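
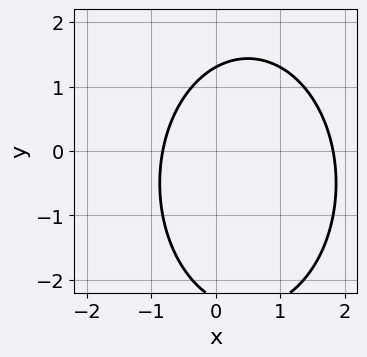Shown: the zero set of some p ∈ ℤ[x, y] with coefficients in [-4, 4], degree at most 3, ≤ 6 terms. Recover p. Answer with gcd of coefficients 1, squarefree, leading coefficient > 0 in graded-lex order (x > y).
2*x^2 + y^2 - 2*x + y - 3

deg p = 2.
Matching integer coefficients to the picture gives p.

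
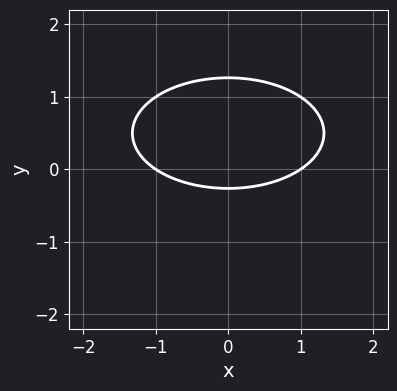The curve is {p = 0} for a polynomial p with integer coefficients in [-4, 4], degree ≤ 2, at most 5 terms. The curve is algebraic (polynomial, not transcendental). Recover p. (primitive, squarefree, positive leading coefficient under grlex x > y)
deg p = 2.
Symmetries: it's symmetric under x → −x, forcing even powers of x.
Reading off the gridlines: among the integer gridlines, it crosses the x-axis at x ∈ {-1, 1}.
Matching integer coefficients to the picture gives p.

x^2 + 3*y^2 - 3*y - 1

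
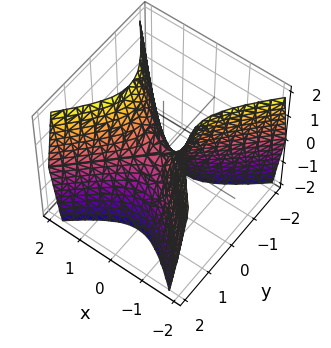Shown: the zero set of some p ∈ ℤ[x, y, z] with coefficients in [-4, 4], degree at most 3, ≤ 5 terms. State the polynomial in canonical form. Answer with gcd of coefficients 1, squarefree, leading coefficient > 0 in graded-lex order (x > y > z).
2*x^2 - 2*y^2 - z

deg p = 2. A saddle surface; a quadric.
Symmetries: the x ↦ −x reflection is a symmetry, so x appears only in even powers; it's symmetric under y → −y, forcing even powers of y.
Reading off the gridlines: it crosses the y-axis at the gridline y = 0; one x-axis crossing is at x = 0; it meets the z-axis at z = 0 (among the integer gridlines).
Together with the visible shape, these determine p as stated.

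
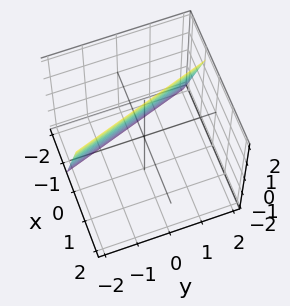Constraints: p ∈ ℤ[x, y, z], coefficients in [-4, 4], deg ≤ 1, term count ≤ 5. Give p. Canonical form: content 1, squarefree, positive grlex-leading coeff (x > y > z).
3*x + y - z + 2

Degree: the surface is flat (a plane), so deg p = 1.
Against the integer gridlines: it meets the z-axis at z = 2 (among the integer gridlines); it meets the y-axis at y = -2 (among the integer gridlines).
Solving for integer coefficients yields p as stated.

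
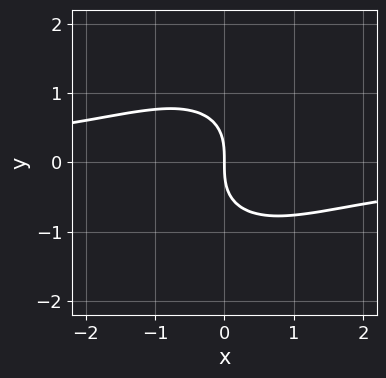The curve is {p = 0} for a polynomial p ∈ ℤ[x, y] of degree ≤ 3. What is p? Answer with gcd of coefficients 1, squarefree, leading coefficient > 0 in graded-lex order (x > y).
2*x^2*y - x*y^2 + 2*y^3 + 3*x

1. Degree: a generic line meets the curve in up to 3 points, so deg p = 3.
2. From the visible intercepts: it crosses the x-axis at the gridline x = 0; it meets the y-axis at y = 0 (among the integer gridlines).
3. Fitting integer coefficients to these (and the overall shape) gives p.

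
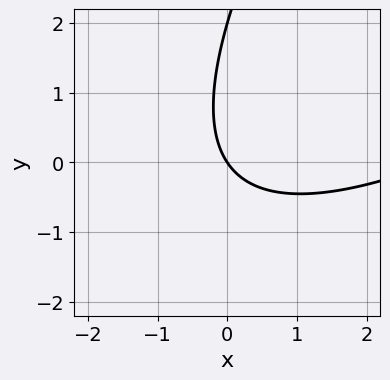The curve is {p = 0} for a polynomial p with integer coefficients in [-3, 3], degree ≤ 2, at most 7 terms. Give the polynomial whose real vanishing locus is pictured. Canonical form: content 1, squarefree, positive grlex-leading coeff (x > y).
First, degree: the shape is more complex than any degree-1 curve, so deg p = 2.
Then, checking where it meets the axes: it meets the x-axis at x = 0 (among the integer gridlines); among the integer gridlines, it crosses the y-axis at y ∈ {0, 2}.
Finally, together with the visible shape, these determine p as stated.

x^2 - 2*x*y + y^2 - 3*x - 2*y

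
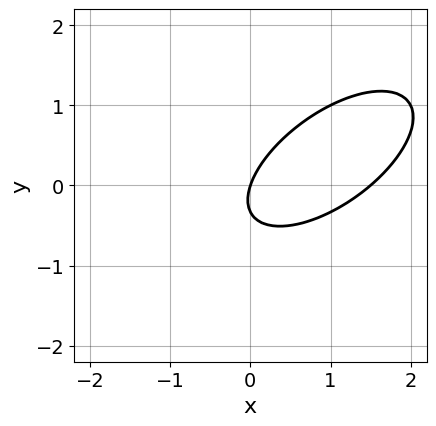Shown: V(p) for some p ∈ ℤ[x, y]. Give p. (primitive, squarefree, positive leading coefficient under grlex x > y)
(a) deg p = 2.
(b) Checking where it meets the axes: one x-axis crossing is at x = 0; it crosses the y-axis at the gridline y = 0.
(c) Solving for integer coefficients yields p as stated.

2*x^2 - 3*x*y + 3*y^2 - 3*x + y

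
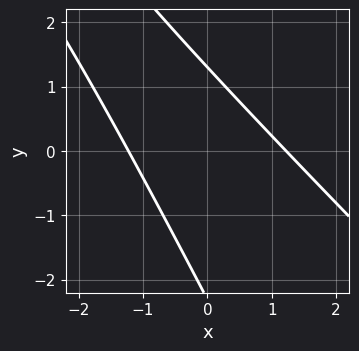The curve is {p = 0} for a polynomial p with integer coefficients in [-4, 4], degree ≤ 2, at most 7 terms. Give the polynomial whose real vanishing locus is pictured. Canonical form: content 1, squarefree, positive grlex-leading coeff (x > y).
2*x^2 + 3*x*y + y^2 + y - 3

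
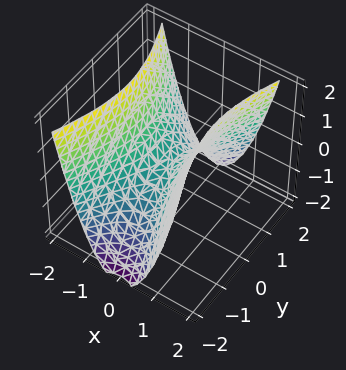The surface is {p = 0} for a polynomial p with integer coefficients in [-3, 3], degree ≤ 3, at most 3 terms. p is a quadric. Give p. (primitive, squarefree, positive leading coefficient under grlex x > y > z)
The degree is 2 — a saddle surface; a quadric.
Symmetries: it's symmetric under x → −x, forcing even powers of x; it's symmetric under y → −y, forcing even powers of y.
From the visible intercepts: it crosses the y-axis at the gridline y = 0; it meets the z-axis at z = 0 (among the integer gridlines); it crosses the x-axis at the gridline x = 0.
Matching integer coefficients to the picture gives p.

3*x^2 - y^2 - 2*z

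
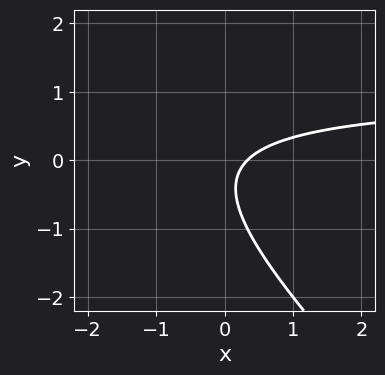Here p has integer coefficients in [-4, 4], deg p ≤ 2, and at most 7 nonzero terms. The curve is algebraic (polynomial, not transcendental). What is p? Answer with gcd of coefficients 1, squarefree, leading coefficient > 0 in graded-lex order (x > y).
3*x*y + 3*y^2 - 3*x + 2*y + 1

First, the degree is 2 — no degree-1 curve has this shape.
Then, from the visible intercepts: it misses every integer gridline on the y-axis.
Finally, these observations pin down the coefficients.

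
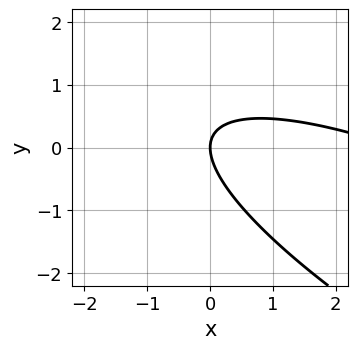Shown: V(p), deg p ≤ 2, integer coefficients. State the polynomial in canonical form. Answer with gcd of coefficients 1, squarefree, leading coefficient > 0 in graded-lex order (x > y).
(a) The degree is 2 — no degree-1 curve has this shape.
(b) Against the integer gridlines: one x-axis crossing is at x = 0; one y-axis crossing is at y = 0.
(c) Putting this together gives p.

x^2 + 3*x*y + 3*y^2 - 3*x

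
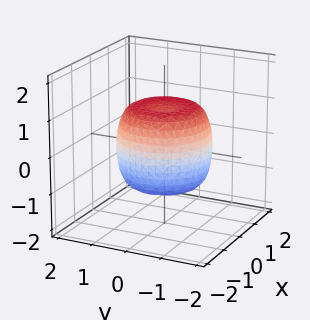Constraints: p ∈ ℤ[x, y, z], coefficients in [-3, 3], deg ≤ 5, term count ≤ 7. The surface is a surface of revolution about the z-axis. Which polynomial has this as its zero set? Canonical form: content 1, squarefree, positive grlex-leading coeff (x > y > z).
x^4 + 2*x^2*y^2 + y^4 - x^2 - y^2 + z^2 - 1

deg p = 4.
Symmetries: rotational symmetry about the z-axis ⇒ p depends on x, y only through x² + y².
Checking where it meets the axes: a circular section at z = -1 has radius exactly 1; the z-axis gridline crossings are at z ∈ {-1, 1}.
Solving for integer coefficients yields p as stated.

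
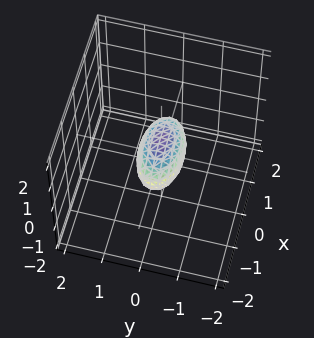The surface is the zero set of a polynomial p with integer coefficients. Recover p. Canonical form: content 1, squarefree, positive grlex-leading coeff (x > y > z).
x^2 + 3*y^2 + 2*z^2 - 1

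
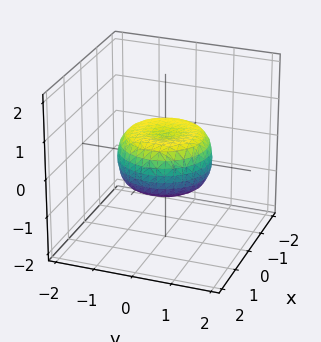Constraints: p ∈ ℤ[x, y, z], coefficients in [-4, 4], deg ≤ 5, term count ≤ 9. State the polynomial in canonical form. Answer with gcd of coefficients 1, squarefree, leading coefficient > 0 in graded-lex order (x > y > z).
First, deg p = 4. No degree-3 surface has this shape.
Next, symmetries: rotational symmetry about the z-axis ⇒ p depends on x, y only through x² + y².
Then, observable constraints: a circular section at z = 0 has radius between 1 and 2.
Finally, the integer polynomial consistent with all of this is the stated p.

2*x^4 + 4*x^2*y^2 + 2*y^4 - 2*x^2 - 2*y^2 + 3*z^2 - 1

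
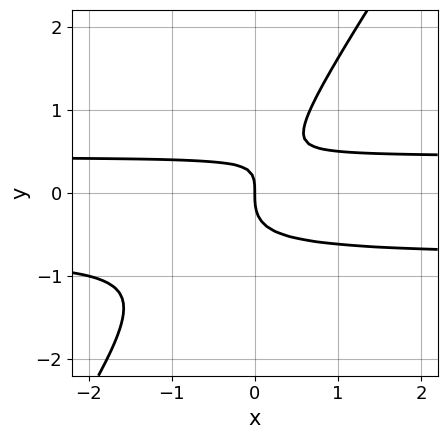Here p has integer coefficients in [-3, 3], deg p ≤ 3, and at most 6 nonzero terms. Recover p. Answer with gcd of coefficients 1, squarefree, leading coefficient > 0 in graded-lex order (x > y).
1. Degree: the shape is more complex than any degree-2 curve, so deg p = 3.
2. From the visible intercepts: it meets the y-axis at y = 0 (among the integer gridlines); one x-axis crossing is at x = 0.
3. These observations pin down the coefficients.

3*x*y^2 - 2*y^3 + x*y - x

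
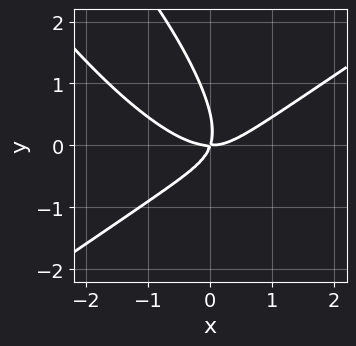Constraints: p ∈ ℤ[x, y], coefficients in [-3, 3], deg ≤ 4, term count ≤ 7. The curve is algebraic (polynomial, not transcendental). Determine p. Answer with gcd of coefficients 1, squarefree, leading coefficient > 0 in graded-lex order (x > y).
First, the degree is 3 — a generic line meets the curve in up to 3 points.
Next, against the integer gridlines: it meets the x-axis at x = 0 (among the integer gridlines); one y-axis crossing is at y = 0.
Finally, the integer polynomial consistent with all of this is the stated p.

2*x^3 - 3*x*y^2 - 2*y^3 - 3*x*y + y^2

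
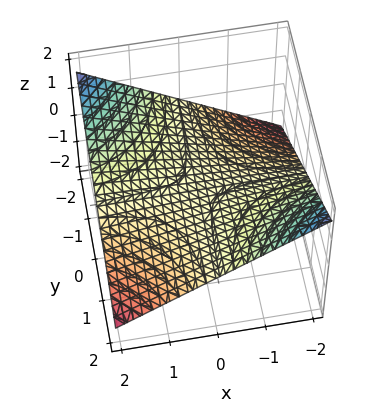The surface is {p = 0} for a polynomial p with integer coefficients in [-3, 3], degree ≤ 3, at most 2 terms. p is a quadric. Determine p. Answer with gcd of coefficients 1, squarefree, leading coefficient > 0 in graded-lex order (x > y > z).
x*y + 3*z

First, degree: a hyperbolic paraboloid; a quadric, so deg p = 2.
Next, checking where it meets the axes: the visible x-axis segment lies entirely on the surface; the visible y-axis segment lies entirely on the surface; one z-axis crossing is at z = 0.
Finally, assembling these constraints gives the stated polynomial.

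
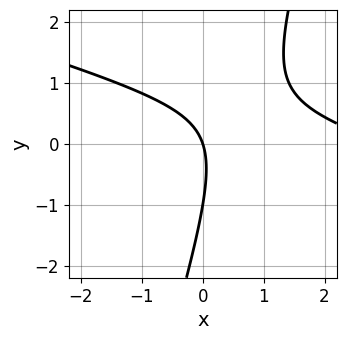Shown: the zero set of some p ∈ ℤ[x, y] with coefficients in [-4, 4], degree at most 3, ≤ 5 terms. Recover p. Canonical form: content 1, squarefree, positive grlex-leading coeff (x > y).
deg p = 2. No degree-1 curve has this shape.
Checking where it meets the axes: the y-axis gridline crossings are at y ∈ {-1, 0}; it meets the x-axis at x = 0 (among the integer gridlines).
Fitting integer coefficients to these (and the overall shape) gives p.

x^2 + 3*x*y - y^2 - 3*x - y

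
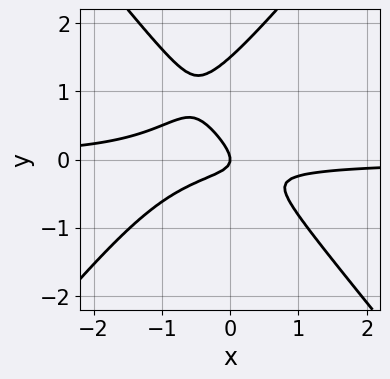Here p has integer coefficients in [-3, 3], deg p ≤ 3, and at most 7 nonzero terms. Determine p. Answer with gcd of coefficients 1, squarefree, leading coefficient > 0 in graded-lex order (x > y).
3*x^2*y - 2*y^3 + 2*x*y + 3*y^2 + x

deg p = 3. The shape is more complex than any degree-2 curve.
Against the integer gridlines: it crosses the x-axis at the gridline x = 0; it meets the y-axis at y = 0 (among the integer gridlines).
The integer polynomial consistent with all of this is the stated p.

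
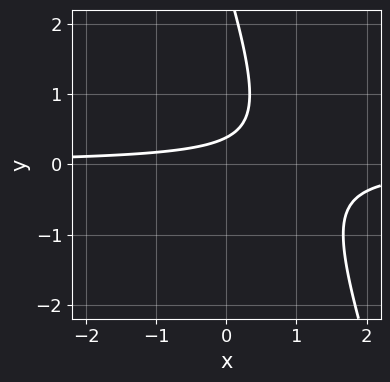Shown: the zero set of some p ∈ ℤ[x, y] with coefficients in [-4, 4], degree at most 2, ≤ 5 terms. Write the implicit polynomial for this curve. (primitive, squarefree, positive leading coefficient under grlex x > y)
3*x*y + y^2 - 3*y + 1

1. Degree: the shape is more complex than any degree-1 curve, so deg p = 2.
2. Checking where it meets the axes: it misses every integer gridline on the x-axis.
3. The integer polynomial consistent with all of this is the stated p.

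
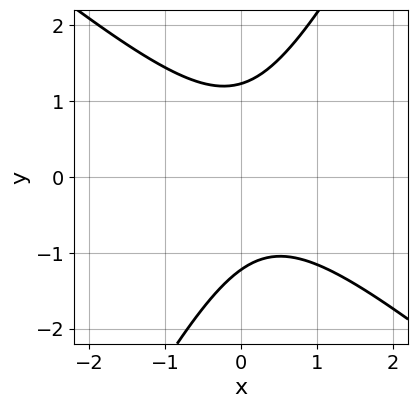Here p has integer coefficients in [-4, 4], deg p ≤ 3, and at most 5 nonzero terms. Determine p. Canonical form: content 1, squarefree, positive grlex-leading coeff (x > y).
3*x^2 + 2*x*y - 2*y^2 - x + 3

1. deg p = 2.
2. From the axis intercepts and sections: no x-intercept at any integer in the box.
3. Together with the visible shape, these determine p as stated.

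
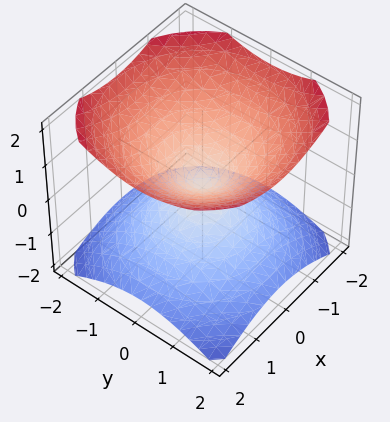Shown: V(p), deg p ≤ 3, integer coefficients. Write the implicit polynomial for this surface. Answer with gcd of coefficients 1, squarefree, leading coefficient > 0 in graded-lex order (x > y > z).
2*x^2 + 2*y^2 - 3*z^2

First, I count 2 distinct pieces. Treating them together as one polynomial.
Then, deg p = 2. A double cone through the origin; a quadric.
Next, symmetries: mirror symmetry z ↦ −z ⇒ only even powers of z; the surface is invariant under rotation about z: p = q(x² + y², z).
Next, checking where it meets the axes: it crosses the z-axis at the gridline z = 0; it meets the y-axis at y = 0 (among the integer gridlines).
Finally, putting this together gives p.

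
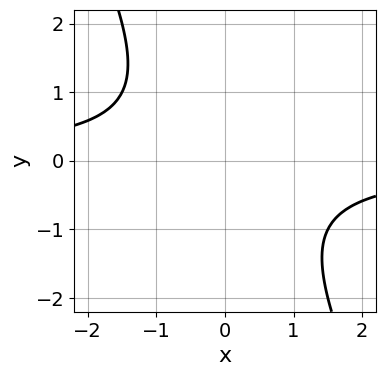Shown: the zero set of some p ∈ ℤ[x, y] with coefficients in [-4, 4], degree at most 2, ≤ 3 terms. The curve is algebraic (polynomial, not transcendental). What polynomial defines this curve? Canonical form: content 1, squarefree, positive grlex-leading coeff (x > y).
2*x*y + y^2 + 2

1. The degree is 2 — the shape is more complex than any degree-1 curve.
2. Observable constraints: it misses every integer gridline on the y-axis; the curve avoids every integer x-axis point in the box.
3. Together with the visible shape, these determine p as stated.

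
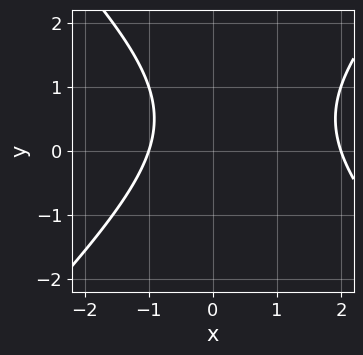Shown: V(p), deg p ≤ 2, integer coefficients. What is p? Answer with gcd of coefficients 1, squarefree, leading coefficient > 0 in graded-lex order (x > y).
x^2 - y^2 - x + y - 2

The degree is 2 — a generic line meets the curve in up to 2 points.
Observable constraints: the x-axis gridline crossings are at x ∈ {-1, 2}; it misses every integer gridline on the y-axis.
Solving for integer coefficients yields p as stated.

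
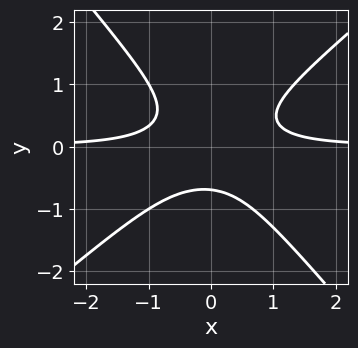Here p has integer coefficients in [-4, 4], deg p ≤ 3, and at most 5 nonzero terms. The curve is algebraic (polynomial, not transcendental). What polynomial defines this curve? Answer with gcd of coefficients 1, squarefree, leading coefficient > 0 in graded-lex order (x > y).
3*x^2*y - x*y^2 - 3*y^3 - 1

1. Degree: the shape is more complex than any degree-2 curve, so deg p = 3.
2. Checking where it meets the axes: it misses every integer gridline on the x-axis.
3. Assembling these constraints gives the stated polynomial.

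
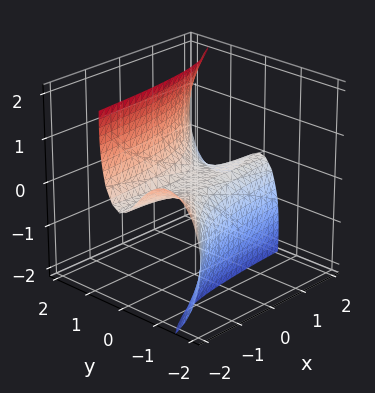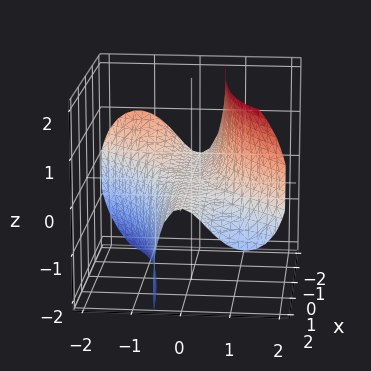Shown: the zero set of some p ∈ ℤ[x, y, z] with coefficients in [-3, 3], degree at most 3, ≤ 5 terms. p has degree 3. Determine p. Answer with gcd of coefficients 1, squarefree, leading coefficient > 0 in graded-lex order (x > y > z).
Degree: a generic line meets the surface in up to 3 points, so deg p = 3.
Reading off the gridlines: it meets the z-axis at z = 0 (among the integer gridlines); it crosses the y-axis at the gridline y = 0; the visible x-axis segment lies entirely on the surface.
Fitting integer coefficients to these (and the overall shape) gives p.

2*x*y^2 - 2*y^3 - y*z^2 + 2*z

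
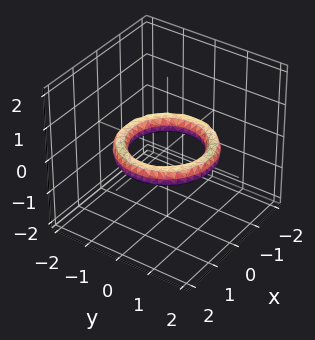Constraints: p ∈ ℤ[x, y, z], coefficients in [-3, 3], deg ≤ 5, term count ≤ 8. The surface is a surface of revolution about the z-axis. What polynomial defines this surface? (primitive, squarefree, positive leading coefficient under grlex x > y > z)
(a) Degree: no degree-3 surface has this shape, so deg p = 4.
(b) By symmetry, the z-axis is an axis of rotation, so x and y enter only as x² + y².
(c) Against the integer gridlines: the x-axis gridline crossings are at x ∈ {-1, 1}; no z-intercept at any integer in the box; a circular section at z = 0 has radius exactly 1.
(d) Together with the visible shape, these determine p as stated. Check: (0, 1, 0) on the y-axis lies on the surface, and p(0, 1, 0) = 0. ✓

x^4 + 2*x^2*y^2 + y^4 - 3*x^2 - 3*y^2 + 3*z^2 + 2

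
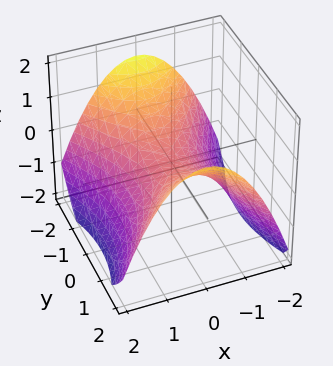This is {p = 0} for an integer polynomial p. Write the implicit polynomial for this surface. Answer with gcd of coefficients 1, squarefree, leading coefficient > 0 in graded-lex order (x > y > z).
2*x^2 - y^2 + 3*z

First, deg p = 2. A hyperbolic paraboloid; a quadric.
Then, symmetries: the x ↦ −x reflection is a symmetry, so x appears only in even powers; mirror symmetry y ↦ −y ⇒ only even powers of y.
Then, checking where it meets the axes: it meets the x-axis at x = 0 (among the integer gridlines); one y-axis crossing is at y = 0.
Finally, matching integer coefficients to the picture gives p.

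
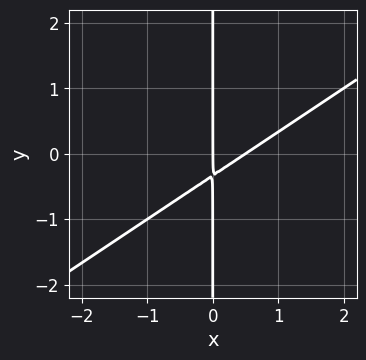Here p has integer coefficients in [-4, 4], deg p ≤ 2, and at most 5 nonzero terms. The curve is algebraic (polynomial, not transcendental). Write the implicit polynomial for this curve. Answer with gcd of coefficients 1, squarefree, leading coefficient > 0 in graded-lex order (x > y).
1. The degree is 2 — no degree-1 curve has this shape.
2. Checking where it meets the axes: it crosses the x-axis at the gridline x = 0; the visible y-axis segment lies entirely on the curve.
3. Fitting integer coefficients to these (and the overall shape) gives p.

2*x^2 - 3*x*y - x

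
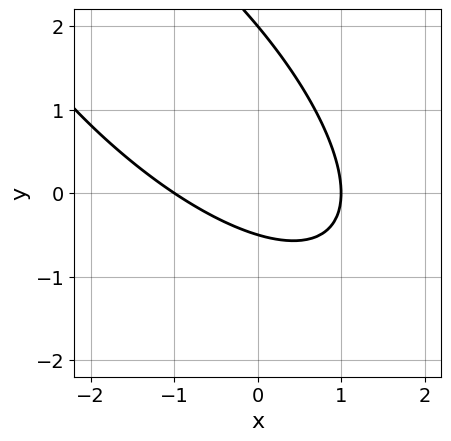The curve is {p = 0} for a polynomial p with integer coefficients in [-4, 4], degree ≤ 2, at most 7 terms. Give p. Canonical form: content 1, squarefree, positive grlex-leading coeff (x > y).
2*x^2 + 3*x*y + 2*y^2 - 3*y - 2

(a) deg p = 2. No degree-1 curve has this shape.
(b) Reading off the gridlines: the x-axis gridline crossings are at x ∈ {-1, 1}; it meets the y-axis at y = 2 (among the integer gridlines).
(c) Assembling these constraints gives the stated polynomial.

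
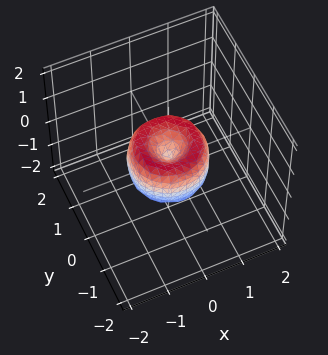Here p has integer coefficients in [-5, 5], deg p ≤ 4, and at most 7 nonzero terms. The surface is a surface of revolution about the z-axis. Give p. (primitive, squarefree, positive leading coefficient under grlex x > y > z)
2*x^4 + 4*x^2*y^2 + 2*y^4 - 2*x^2 - 2*y^2 + z^2

First, deg p = 4. The shape is more complex than any degree-3 surface.
Next, symmetries: every cross-section ⟂ z is a circle, so x, y appear only via x² + y².
Next, against the integer gridlines: among the integer gridlines, it crosses the y-axis at y ∈ {-1, 0, 1}; it meets the z-axis at z = 0 (among the integer gridlines); among the integer gridlines, it crosses the x-axis at x ∈ {-1, 0, 1}.
Finally, assembling these constraints gives the stated polynomial.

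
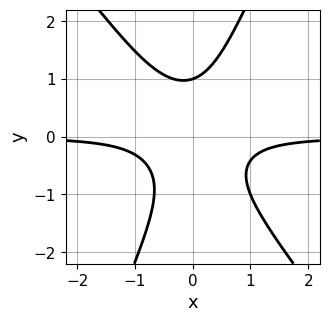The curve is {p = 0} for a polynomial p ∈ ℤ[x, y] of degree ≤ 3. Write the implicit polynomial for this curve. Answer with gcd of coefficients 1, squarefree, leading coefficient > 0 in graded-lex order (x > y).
1. The degree is 3 — a generic line meets the curve in up to 3 points.
2. From the visible intercepts: it misses every integer gridline on the x-axis; one y-axis crossing is at y = 1.
3. Solving for integer coefficients yields p as stated.

3*x^2*y + x*y^2 - y^3 + 1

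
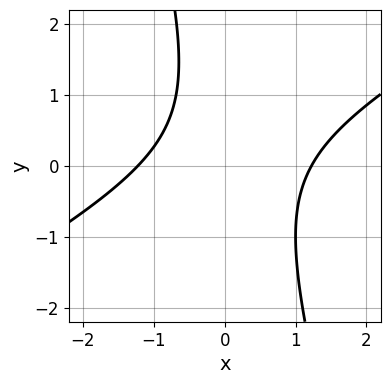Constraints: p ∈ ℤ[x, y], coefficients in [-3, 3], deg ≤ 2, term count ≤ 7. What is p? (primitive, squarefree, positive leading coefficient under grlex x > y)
The degree is 2 — the shape is more complex than any degree-1 curve.
Checking where it meets the axes: no y-intercept at any integer in the box.
The integer polynomial consistent with all of this is the stated p.

2*x^2 - 3*x*y - y^2 + y - 3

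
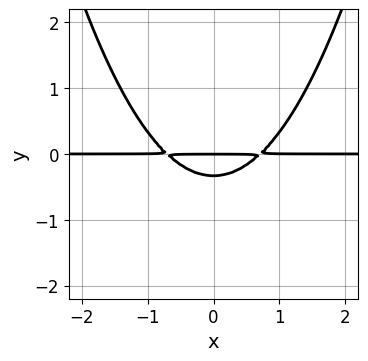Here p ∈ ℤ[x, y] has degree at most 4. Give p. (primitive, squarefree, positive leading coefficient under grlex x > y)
(a) deg p = 3. A generic line meets the curve in up to 3 points.
(b) Symmetries: mirror symmetry x ↦ −x ⇒ only even powers of x.
(c) Against the integer gridlines: it meets the y-axis at y = 0 (among the integer gridlines); the visible x-axis segment lies entirely on the curve.
(d) The integer polynomial consistent with all of this is the stated p.

2*x^2*y - 3*y^2 - y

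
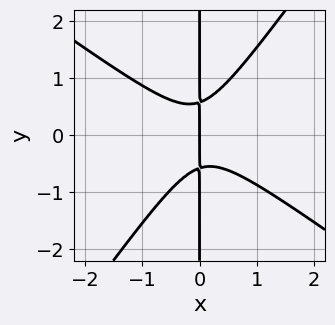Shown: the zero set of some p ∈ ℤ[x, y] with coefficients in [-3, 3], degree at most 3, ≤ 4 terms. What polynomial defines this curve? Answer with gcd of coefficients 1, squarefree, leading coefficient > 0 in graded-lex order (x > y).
3*x^3 + 2*x^2*y - 3*x*y^2 + x

First, degree: no degree-2 curve has this shape, so deg p = 3.
Then, from the visible intercepts: it crosses the x-axis at the gridline x = 0; every point of the y-axis in the box is on the curve.
Finally, assembling these constraints gives the stated polynomial.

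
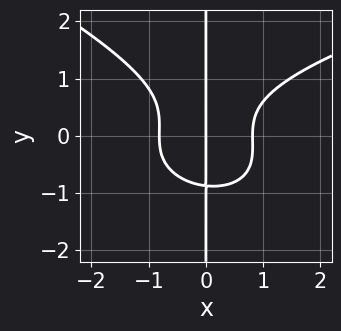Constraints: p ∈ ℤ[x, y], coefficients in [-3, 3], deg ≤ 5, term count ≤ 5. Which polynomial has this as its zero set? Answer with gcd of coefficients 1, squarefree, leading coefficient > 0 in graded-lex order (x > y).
First, deg p = 4.
Then, checking where it meets the axes: one x-axis crossing is at x = 0; every point of the y-axis in the box is on the curve.
Finally, these observations pin down the coefficients.

x^2*y^2 + 3*x*y^3 - 3*x^3 + 2*x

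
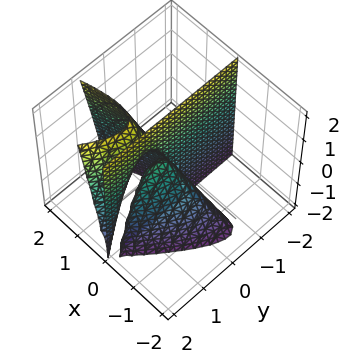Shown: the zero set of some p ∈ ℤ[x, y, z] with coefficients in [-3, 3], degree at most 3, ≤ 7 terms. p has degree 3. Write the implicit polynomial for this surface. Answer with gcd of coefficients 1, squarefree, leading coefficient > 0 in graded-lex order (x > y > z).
x^3 - 3*x^2*y + 2*x*y^2 - 3*x*y + x*z

deg p = 3. A generic line meets the surface in up to 3 points.
Against the integer gridlines: the visible z-axis segment lies entirely on the surface; one x-axis crossing is at x = 0.
Matching integer coefficients to the picture gives p. Check: (0, 1, 0) on the y-axis lies on the surface, and p(0, 1, 0) = 0. ✓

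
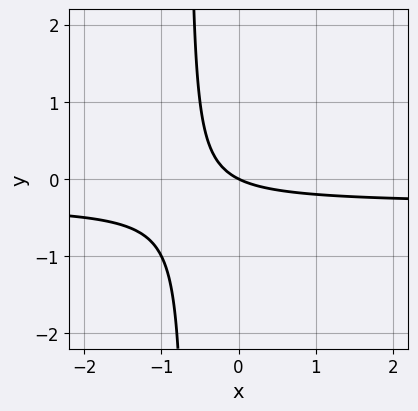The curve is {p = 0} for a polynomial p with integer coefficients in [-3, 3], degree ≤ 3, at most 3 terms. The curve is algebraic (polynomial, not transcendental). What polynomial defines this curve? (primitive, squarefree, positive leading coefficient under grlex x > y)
Degree: no degree-1 curve has this shape, so deg p = 2.
Checking where it meets the axes: one y-axis crossing is at y = 0; it meets the x-axis at x = 0 (among the integer gridlines).
Assembling these constraints gives the stated polynomial.

3*x*y + x + 2*y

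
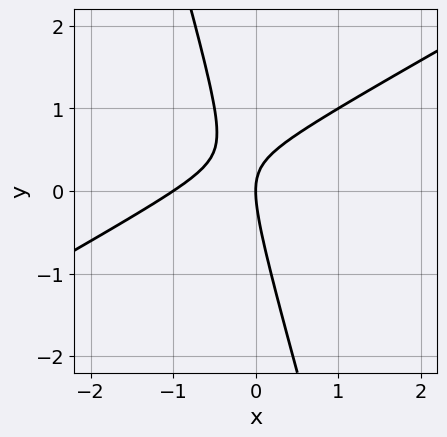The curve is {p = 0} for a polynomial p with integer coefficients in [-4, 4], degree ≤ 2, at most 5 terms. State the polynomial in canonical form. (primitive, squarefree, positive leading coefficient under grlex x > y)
First, the degree is 2 — no degree-1 curve has this shape.
Next, reading off the gridlines: among the integer gridlines, it crosses the x-axis at x ∈ {-1, 0}; it crosses the y-axis at the gridline y = 0.
Finally, solving for integer coefficients yields p as stated.

2*x^2 - 3*x*y - y^2 + 2*x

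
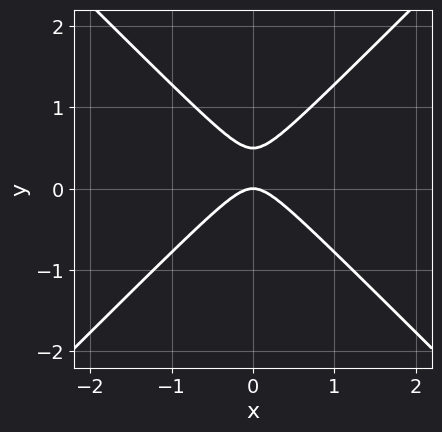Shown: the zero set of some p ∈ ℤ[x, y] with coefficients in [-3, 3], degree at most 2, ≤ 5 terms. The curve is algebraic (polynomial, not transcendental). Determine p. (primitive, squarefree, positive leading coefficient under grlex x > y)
2*x^2 - 2*y^2 + y

deg p = 2.
Symmetries: the x ↦ −x reflection is a symmetry, so x appears only in even powers.
Reading off the gridlines: it meets the y-axis at y = 0 (among the integer gridlines); it meets the x-axis at x = 0 (among the integer gridlines).
Fitting integer coefficients to these (and the overall shape) gives p.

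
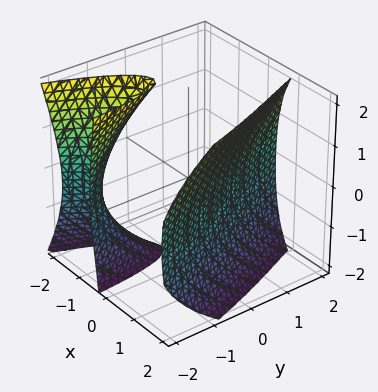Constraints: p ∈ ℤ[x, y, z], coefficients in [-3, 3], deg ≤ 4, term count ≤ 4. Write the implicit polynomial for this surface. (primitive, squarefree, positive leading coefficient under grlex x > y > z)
1. There are 2 components.
2. Degree: no degree-2 surface has this shape, so deg p = 3.
3. From the visible intercepts: the surface avoids every integer z-axis point in the box; the surface avoids every integer y-axis point in the box.
4. These observations pin down the coefficients.

2*x^3 - x*z^2 + 3*x*y - 3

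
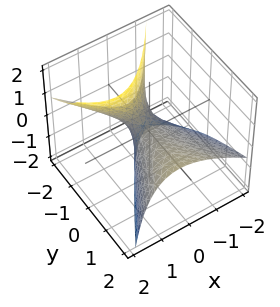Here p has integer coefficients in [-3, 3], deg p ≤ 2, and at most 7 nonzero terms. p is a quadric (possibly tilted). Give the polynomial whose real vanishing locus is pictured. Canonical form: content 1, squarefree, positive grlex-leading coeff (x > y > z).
3*x^2 - 3*x*z - y^2 + 3*y*z + 2*z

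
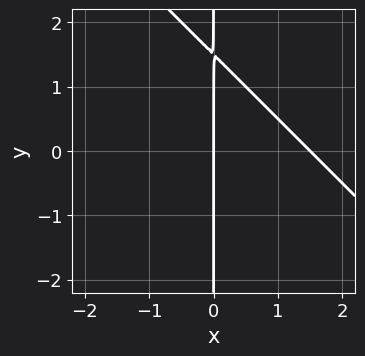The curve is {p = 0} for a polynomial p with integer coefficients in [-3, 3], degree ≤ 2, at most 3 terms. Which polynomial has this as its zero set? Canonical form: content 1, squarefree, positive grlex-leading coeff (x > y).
2*x^2 + 2*x*y - 3*x

Degree: the shape is more complex than any degree-1 curve, so deg p = 2.
Checking where it meets the axes: one x-axis crossing is at x = 0; every point of the y-axis in the box is on the curve.
Assembling these constraints gives the stated polynomial.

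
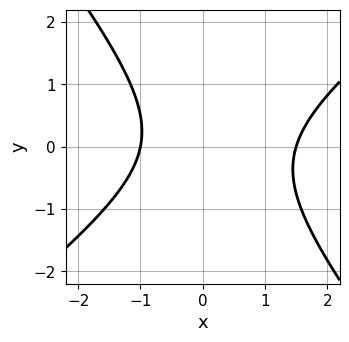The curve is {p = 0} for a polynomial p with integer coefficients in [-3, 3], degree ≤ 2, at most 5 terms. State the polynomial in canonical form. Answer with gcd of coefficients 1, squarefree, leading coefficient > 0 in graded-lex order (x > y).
The degree is 2 — the shape is more complex than any degree-1 curve.
Against the integer gridlines: no y-intercept at any integer in the box; it crosses the x-axis at the gridline x = -1.
Matching integer coefficients to the picture gives p.

2*x^2 - x*y - 2*y^2 - x - 3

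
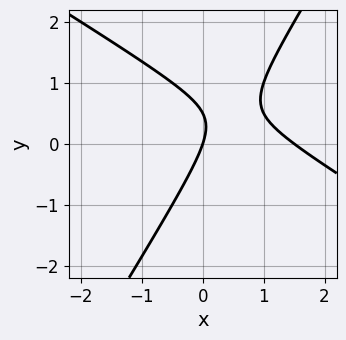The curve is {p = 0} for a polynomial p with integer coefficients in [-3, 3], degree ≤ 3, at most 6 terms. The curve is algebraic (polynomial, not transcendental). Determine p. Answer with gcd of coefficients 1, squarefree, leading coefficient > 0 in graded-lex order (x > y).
2*x^2 + 2*x*y - 2*y^2 - 3*x + y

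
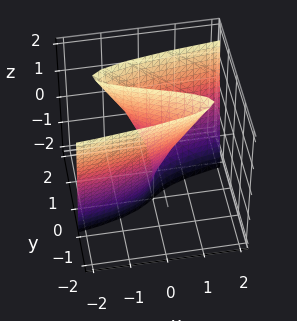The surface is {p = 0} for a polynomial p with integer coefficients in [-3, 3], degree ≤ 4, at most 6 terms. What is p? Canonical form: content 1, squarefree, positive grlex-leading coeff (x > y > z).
2*y^3 - y*z - x - y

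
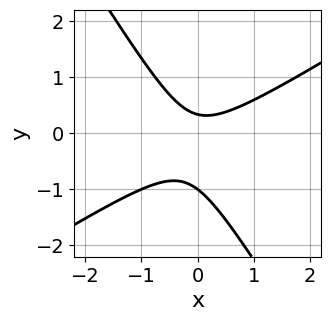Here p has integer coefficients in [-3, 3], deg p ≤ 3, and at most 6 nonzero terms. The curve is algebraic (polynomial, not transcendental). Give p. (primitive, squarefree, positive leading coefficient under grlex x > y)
3*x^2 - 3*x*y - 3*y^2 - 2*y + 1

First, the degree is 2 — the shape is more complex than any degree-1 curve.
Next, against the integer gridlines: the curve avoids every integer x-axis point in the box; one y-axis crossing is at y = -1.
Finally, fitting integer coefficients to these (and the overall shape) gives p.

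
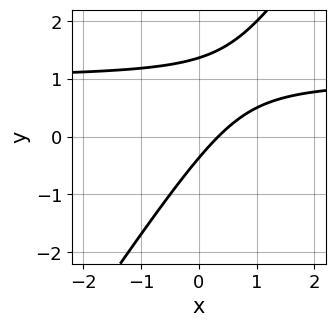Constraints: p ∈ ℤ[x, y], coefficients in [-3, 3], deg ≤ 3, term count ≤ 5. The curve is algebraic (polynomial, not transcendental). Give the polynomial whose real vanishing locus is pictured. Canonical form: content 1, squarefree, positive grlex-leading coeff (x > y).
3*x*y - 2*y^2 - 3*x + 2*y + 1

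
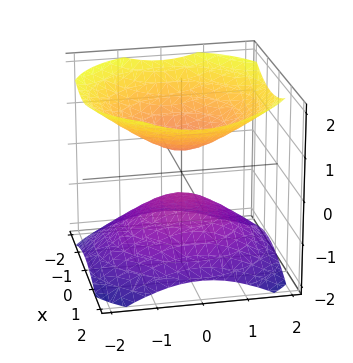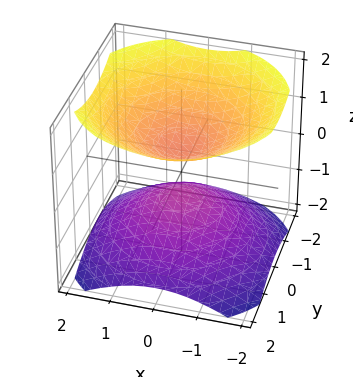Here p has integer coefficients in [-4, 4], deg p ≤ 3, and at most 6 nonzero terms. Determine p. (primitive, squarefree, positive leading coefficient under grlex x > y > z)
2*x^2 + 2*y^2 - 3*z^2 + 1

1. There are 2 components.
2. Degree: no degree-1 surface has this shape, so deg p = 2.
3. By symmetry, the z-axis is an axis of rotation, so x and y enter only as x² + y².
4. From the visible intercepts: the surface avoids every integer y-axis point in the box; a circular section at z = 1 has radius exactly 1.
5. Together with the visible shape, these determine p as stated.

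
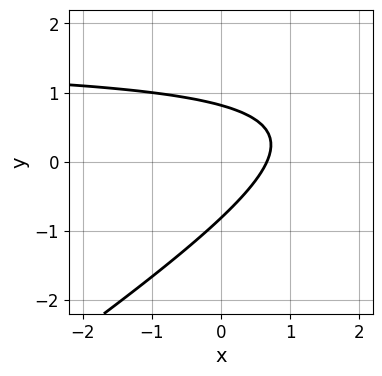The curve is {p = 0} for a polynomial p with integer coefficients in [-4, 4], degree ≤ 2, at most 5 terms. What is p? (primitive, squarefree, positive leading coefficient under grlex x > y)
2*x*y - 3*y^2 - 3*x + 2

Degree: the shape is more complex than any degree-1 curve, so deg p = 2.
Solving for integer coefficients yields p as stated.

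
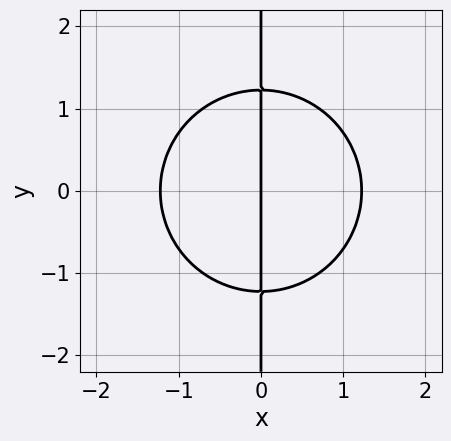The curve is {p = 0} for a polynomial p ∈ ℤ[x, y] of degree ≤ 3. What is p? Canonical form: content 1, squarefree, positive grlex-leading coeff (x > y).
2*x^3 + 2*x*y^2 - 3*x

(a) The degree is 3 — the shape is more complex than any degree-2 curve.
(b) Symmetries: it's symmetric under y → −y, forcing even powers of y.
(c) Observable constraints: it crosses the x-axis at the gridline x = 0; every point of the y-axis in the box is on the curve.
(d) These observations pin down the coefficients.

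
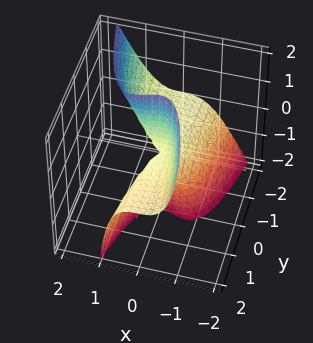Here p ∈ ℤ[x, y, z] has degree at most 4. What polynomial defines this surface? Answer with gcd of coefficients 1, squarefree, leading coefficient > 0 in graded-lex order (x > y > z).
2*x^3 - x^2*z + y*z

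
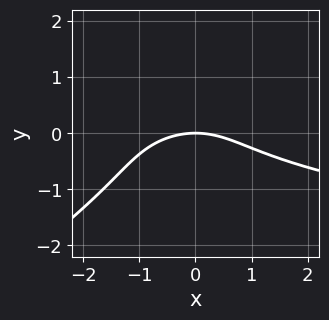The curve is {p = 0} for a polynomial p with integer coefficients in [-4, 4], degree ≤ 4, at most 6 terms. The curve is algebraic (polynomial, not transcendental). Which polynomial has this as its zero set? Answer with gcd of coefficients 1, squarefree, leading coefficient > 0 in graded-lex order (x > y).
2*x*y^2 - 3*y^3 - x^2 - 3*y

First, degree: a generic line meets the curve in up to 3 points, so deg p = 3.
Then, from the axis intercepts and sections: one x-axis crossing is at x = 0; it crosses the y-axis at the gridline y = 0.
Finally, solving for integer coefficients yields p as stated.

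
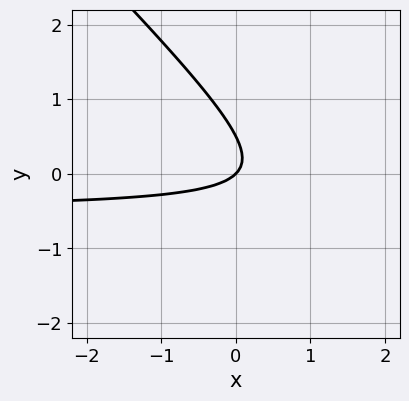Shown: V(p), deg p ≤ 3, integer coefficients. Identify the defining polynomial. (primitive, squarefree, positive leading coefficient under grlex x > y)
2*x*y + 2*y^2 + x - y

1. Degree: a generic line meets the curve in up to 2 points, so deg p = 2.
2. Checking where it meets the axes: one y-axis crossing is at y = 0; it crosses the x-axis at the gridline x = 0.
3. These observations pin down the coefficients.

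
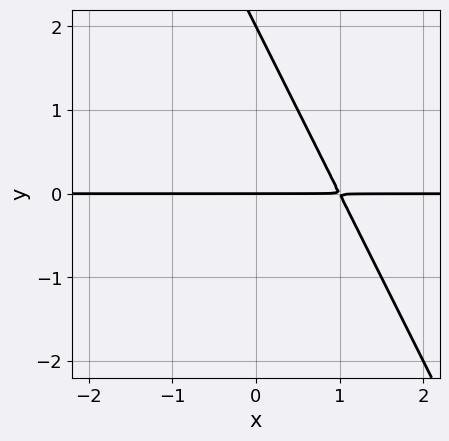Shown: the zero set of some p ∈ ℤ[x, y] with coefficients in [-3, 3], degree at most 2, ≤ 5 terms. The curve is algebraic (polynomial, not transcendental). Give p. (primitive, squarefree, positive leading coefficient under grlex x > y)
First, deg p = 2.
Next, from the axis intercepts and sections: among the integer gridlines, it crosses the y-axis at y ∈ {0, 2}; the visible x-axis segment lies entirely on the curve.
Finally, together with the visible shape, these determine p as stated.

2*x*y + y^2 - 2*y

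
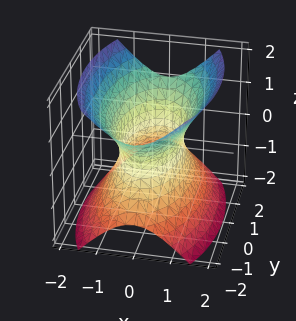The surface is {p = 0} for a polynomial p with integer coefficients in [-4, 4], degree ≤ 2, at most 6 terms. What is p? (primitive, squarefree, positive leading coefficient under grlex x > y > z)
3*x^2 + y^2 - 2*z^2 - 2

1. Degree: an hourglass — one-sheet hyperboloid; a quadric, so deg p = 2.
2. Symmetries: mirror symmetry z ↦ −z ⇒ only even powers of z; mirror symmetry y ↦ −y ⇒ only even powers of y; the x ↦ −x reflection is a symmetry, so x appears only in even powers.
3. Observable constraints: no z-intercept at any integer in the box.
4. Solving for integer coefficients yields p as stated.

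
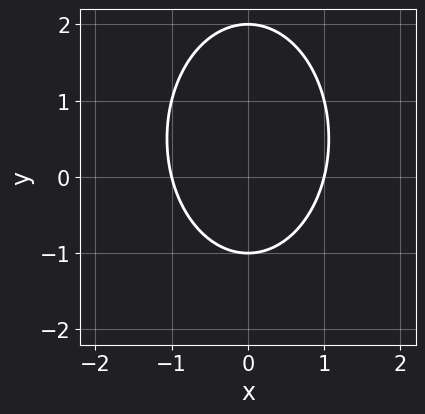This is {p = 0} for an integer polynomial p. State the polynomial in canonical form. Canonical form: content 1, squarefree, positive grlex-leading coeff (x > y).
1. Degree: the shape is more complex than any degree-1 curve, so deg p = 2.
2. Symmetries: it's symmetric under x → −x, forcing even powers of x.
3. Against the integer gridlines: among the integer gridlines, it crosses the y-axis at y ∈ {-1, 2}; among the integer gridlines, it crosses the x-axis at x ∈ {-1, 1}.
4. Fitting integer coefficients to these (and the overall shape) gives p.

2*x^2 + y^2 - y - 2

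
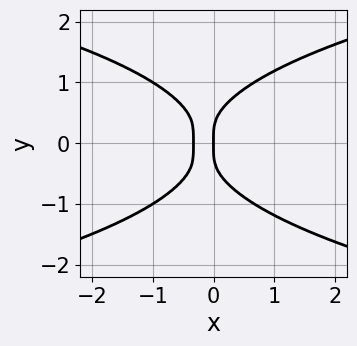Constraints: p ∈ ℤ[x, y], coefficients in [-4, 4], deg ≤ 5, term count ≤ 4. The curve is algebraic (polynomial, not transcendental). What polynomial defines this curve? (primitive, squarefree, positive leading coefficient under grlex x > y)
2*y^4 - 3*x^2 - x

First, deg p = 4. A generic line meets the curve in up to 4 points.
Then, symmetries: the y ↦ −y reflection is a symmetry, so y appears only in even powers.
Then, from the visible intercepts: one x-axis crossing is at x = 0; one y-axis crossing is at y = 0.
Finally, matching integer coefficients to the picture gives p.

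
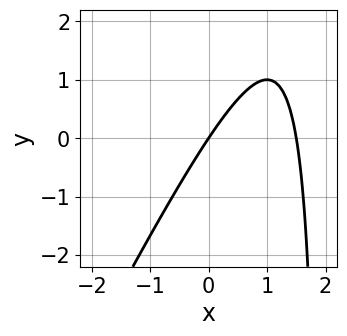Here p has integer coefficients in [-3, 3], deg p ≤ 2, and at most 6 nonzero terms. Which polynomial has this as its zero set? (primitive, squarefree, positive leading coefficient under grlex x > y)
(a) deg p = 2. No degree-1 curve has this shape.
(b) Reading off the gridlines: it crosses the x-axis at the gridline x = 0; one y-axis crossing is at y = 0.
(c) Putting this together gives p.

2*x^2 - x*y - 3*x + 2*y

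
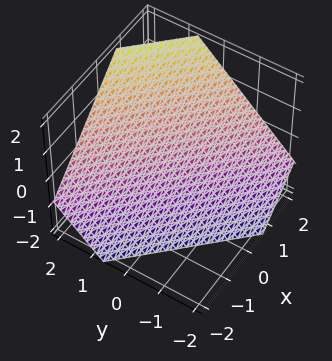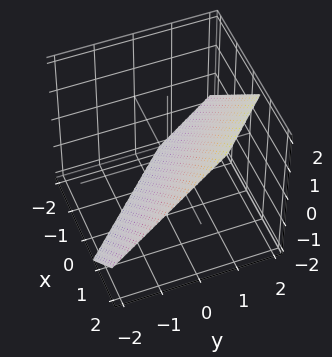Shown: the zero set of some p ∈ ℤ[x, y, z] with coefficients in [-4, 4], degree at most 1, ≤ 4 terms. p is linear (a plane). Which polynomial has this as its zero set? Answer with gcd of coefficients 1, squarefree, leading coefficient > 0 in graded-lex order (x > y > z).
First, the degree is 1 — every cross-section is a straight line — this is a plane.
Finally, the integer polynomial consistent with all of this is the stated p.

3*x + 3*y - 3*z - 2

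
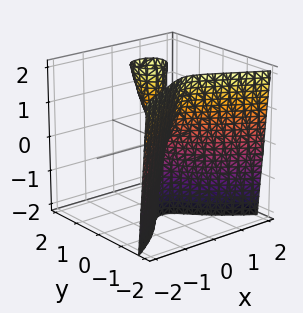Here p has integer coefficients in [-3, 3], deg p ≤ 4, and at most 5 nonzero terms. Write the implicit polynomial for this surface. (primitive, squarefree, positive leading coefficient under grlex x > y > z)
(a) There are 2 components. They look like related sheets of one shape, so recover p as a whole.
(b) Degree: a generic line meets the surface in up to 3 points, so deg p = 3.
(c) From the axis intercepts and sections: it crosses the x-axis at the gridline x = 0; it meets the y-axis at y = 0 (among the integer gridlines).
(d) Together with the visible shape, these determine p as stated. Check: (0, 0, 2) on the z-axis lies on the surface, and p(0, 0, 2) = 0. ✓

2*y^3 + 3*x^2 - y*z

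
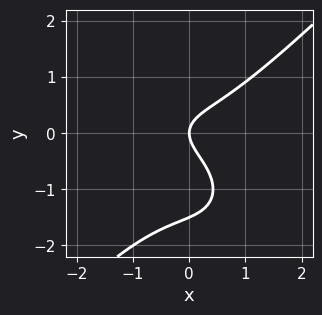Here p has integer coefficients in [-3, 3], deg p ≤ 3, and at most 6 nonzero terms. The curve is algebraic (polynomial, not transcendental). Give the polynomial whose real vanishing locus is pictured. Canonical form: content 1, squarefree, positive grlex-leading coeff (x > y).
2*x^3 - 2*y^3 - 3*y^2 + 2*x

deg p = 3. The shape is more complex than any degree-2 curve.
From the visible intercepts: it crosses the y-axis at the gridline y = 0; it meets the x-axis at x = 0 (among the integer gridlines).
Putting this together gives p.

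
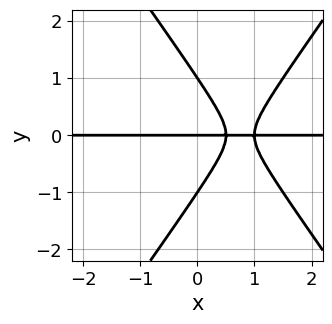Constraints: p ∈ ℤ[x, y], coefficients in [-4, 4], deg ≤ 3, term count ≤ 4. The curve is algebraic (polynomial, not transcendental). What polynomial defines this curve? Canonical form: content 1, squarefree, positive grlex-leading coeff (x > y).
Degree: a generic line meets the curve in up to 3 points, so deg p = 3.
Against the integer gridlines: every point of the x-axis in the box is on the curve; the y-axis gridline crossings are at y ∈ {-1, 0, 1}.
Together with the visible shape, these determine p as stated.

2*x^2*y - y^3 - 3*x*y + y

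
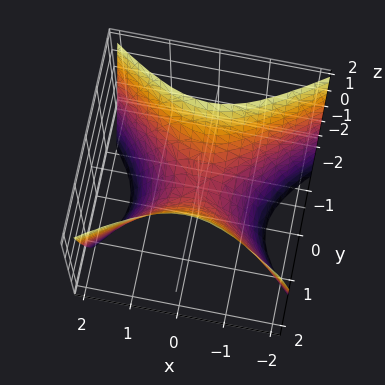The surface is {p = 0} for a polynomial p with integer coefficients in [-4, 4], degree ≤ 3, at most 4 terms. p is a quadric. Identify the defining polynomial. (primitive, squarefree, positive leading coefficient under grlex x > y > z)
2*x^2 - 3*y^2 + 2*z

First, the degree is 2 — a hyperbolic paraboloid; a quadric.
Then, symmetries: it's symmetric under x → −x, forcing even powers of x; mirror symmetry y ↦ −y ⇒ only even powers of y.
Then, from the axis intercepts and sections: it crosses the x-axis at the gridline x = 0; it crosses the z-axis at the gridline z = 0.
Finally, solving for integer coefficients yields p as stated.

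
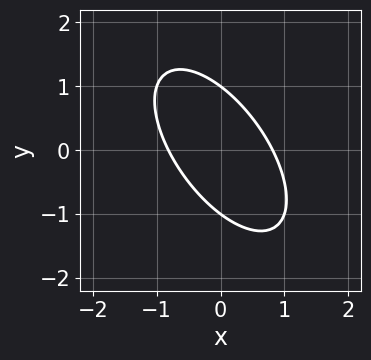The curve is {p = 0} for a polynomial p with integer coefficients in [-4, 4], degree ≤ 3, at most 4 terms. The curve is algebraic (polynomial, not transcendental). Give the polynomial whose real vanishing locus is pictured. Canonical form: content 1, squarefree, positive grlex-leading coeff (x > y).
3*x^2 + 3*x*y + 2*y^2 - 2

(a) The degree is 2 — the shape is more complex than any degree-1 curve.
(b) From the visible intercepts: among the integer gridlines, it crosses the y-axis at y ∈ {-1, 1}.
(c) Together with the visible shape, these determine p as stated.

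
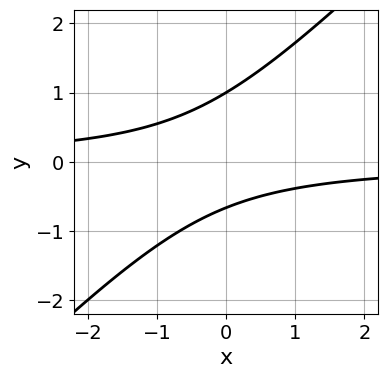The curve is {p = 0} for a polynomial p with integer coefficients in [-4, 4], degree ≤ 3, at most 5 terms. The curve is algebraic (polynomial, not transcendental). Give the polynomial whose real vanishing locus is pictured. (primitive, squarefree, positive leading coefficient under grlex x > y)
(a) Degree: a generic line meets the curve in up to 2 points, so deg p = 2.
(b) From the visible intercepts: it crosses the y-axis at the gridline y = 1; no x-intercept at any integer in the box.
(c) Matching integer coefficients to the picture gives p.

3*x*y - 3*y^2 + y + 2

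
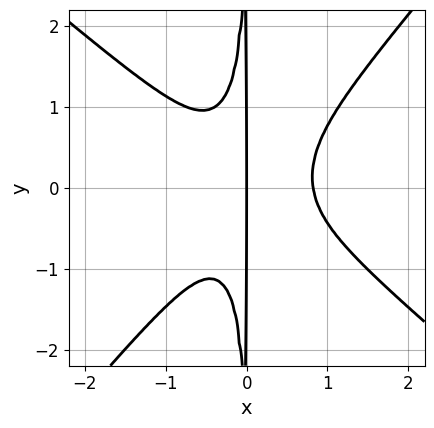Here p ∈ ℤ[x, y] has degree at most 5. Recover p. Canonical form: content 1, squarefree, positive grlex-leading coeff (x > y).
3*x^4 + x^3*y - 3*x^2*y^2 - x^3 - x

1. The degree is 4 — no degree-3 curve has this shape.
2. From the axis intercepts and sections: it meets the x-axis at x = 0 (among the integer gridlines); the visible y-axis segment lies entirely on the curve.
3. Putting this together gives p.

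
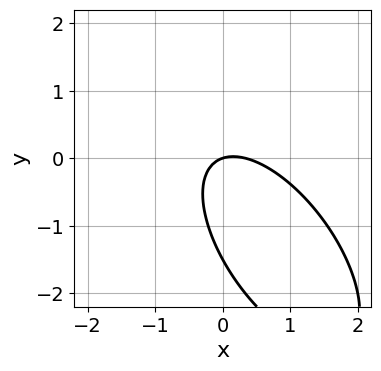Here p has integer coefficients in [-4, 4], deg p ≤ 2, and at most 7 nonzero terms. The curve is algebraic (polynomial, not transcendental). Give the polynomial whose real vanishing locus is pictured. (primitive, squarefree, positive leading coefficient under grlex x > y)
First, deg p = 2. A generic line meets the curve in up to 2 points.
Then, checking where it meets the axes: one x-axis crossing is at x = 0; it crosses the y-axis at the gridline y = 0.
Finally, fitting integer coefficients to these (and the overall shape) gives p.

3*x^2 + 3*x*y + 2*y^2 - x + 3*y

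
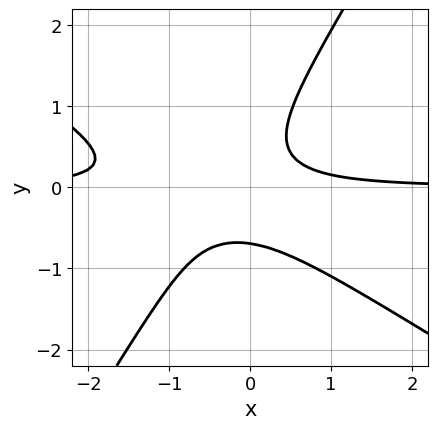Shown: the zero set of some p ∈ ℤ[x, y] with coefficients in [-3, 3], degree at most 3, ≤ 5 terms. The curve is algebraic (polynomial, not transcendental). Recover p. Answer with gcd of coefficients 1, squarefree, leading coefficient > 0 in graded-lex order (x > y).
The degree is 3 — the shape is more complex than any degree-2 curve.
From the visible intercepts: the curve avoids every integer x-axis point in the box.
Solving for integer coefficients yields p as stated.

3*x^2*y + 3*x*y^2 - 3*y^3 + 3*x*y - 1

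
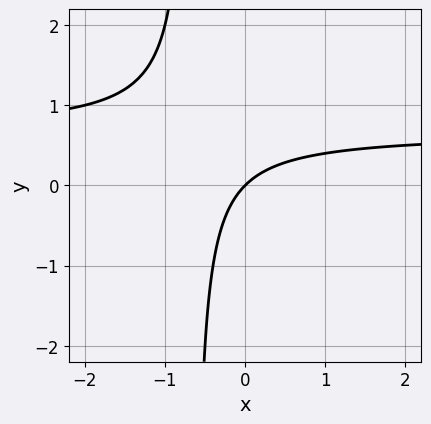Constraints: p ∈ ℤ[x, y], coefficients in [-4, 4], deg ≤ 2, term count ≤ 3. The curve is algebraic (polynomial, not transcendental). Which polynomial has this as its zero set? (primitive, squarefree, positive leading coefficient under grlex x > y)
First, deg p = 2. The shape is more complex than any degree-1 curve.
Then, from the visible intercepts: it meets the x-axis at x = 0 (among the integer gridlines); it meets the y-axis at y = 0 (among the integer gridlines).
Finally, solving for integer coefficients yields p as stated.

3*x*y - 2*x + 2*y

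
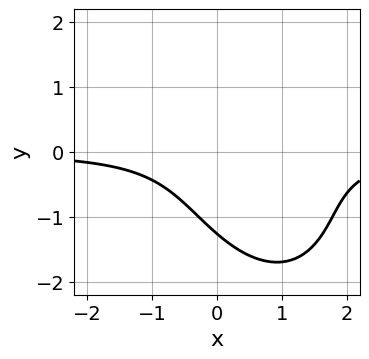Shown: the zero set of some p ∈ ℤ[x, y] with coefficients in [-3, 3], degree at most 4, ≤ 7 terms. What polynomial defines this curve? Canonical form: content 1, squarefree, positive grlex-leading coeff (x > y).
2*x^2*y + x*y^2 + y^3 - 2*x*y + 2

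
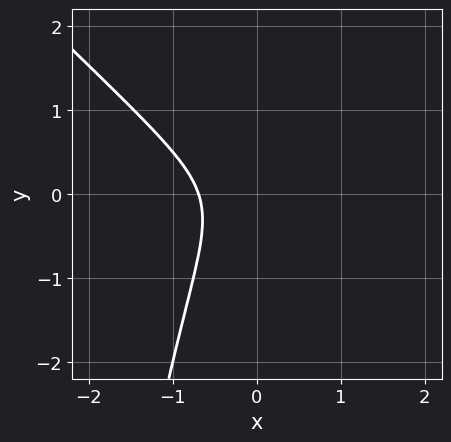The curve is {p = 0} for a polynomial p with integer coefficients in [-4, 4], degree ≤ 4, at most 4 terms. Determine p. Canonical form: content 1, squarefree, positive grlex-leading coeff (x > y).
The degree is 3 — the shape is more complex than any degree-2 curve.
Reading off the gridlines: it misses every integer gridline on the y-axis.
Assembling these constraints gives the stated polynomial.

3*x^3 + 3*x^2*y + 2*y^2 + 1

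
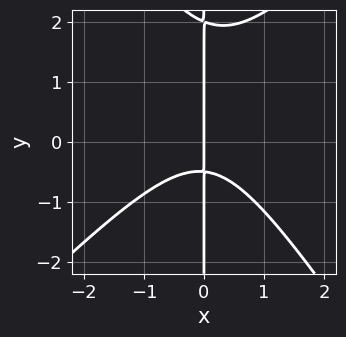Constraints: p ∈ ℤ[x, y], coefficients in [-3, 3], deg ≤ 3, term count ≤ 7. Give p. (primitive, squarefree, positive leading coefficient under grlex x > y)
3*x^3 - x^2*y - 2*x*y^2 + 3*x*y + 2*x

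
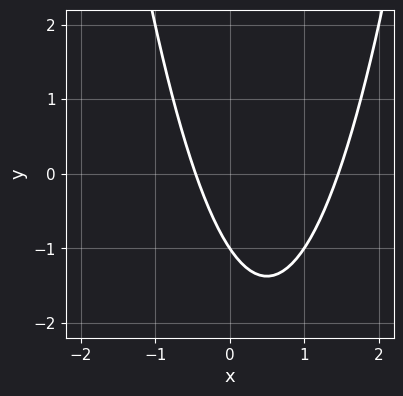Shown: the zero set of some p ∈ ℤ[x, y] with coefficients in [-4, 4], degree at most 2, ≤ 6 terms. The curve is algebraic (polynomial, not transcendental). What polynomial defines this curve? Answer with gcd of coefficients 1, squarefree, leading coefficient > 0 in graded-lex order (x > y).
3*x^2 - 3*x - 2*y - 2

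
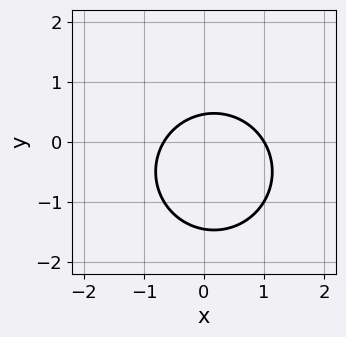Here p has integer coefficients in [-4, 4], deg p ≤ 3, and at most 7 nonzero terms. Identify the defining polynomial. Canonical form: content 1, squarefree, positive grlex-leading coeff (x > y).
3*x^2 + 3*y^2 - x + 3*y - 2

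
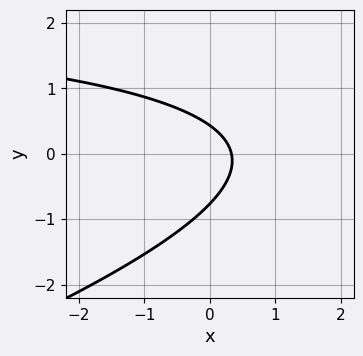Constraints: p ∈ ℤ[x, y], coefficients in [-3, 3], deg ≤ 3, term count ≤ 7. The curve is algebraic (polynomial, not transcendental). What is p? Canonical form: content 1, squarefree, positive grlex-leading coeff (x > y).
x*y - 3*y^2 - 3*x - y + 1

deg p = 2. No degree-1 curve has this shape.
The integer polynomial consistent with all of this is the stated p.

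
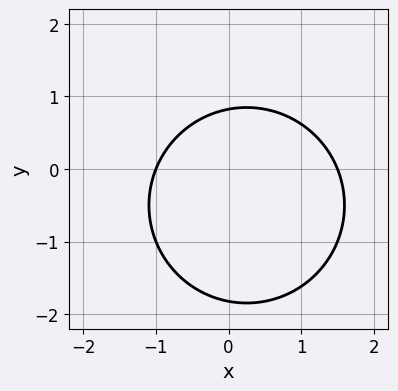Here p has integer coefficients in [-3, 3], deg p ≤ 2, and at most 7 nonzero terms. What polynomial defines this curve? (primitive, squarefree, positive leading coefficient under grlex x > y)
2*x^2 + 2*y^2 - x + 2*y - 3

First, the degree is 2 — the shape is more complex than any degree-1 curve.
Then, against the integer gridlines: it meets the x-axis at x = -1 (among the integer gridlines).
Finally, together with the visible shape, these determine p as stated.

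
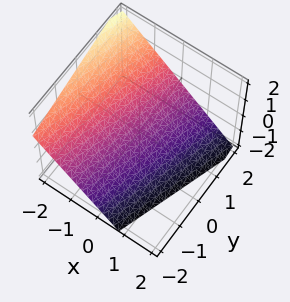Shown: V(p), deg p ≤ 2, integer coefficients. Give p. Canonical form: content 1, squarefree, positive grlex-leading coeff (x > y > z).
3*x - y + 3*z + 2

The degree is 1 — the surface is flat (a plane).
Against the integer gridlines: one y-axis crossing is at y = 2.
Together with the visible shape, these determine p as stated.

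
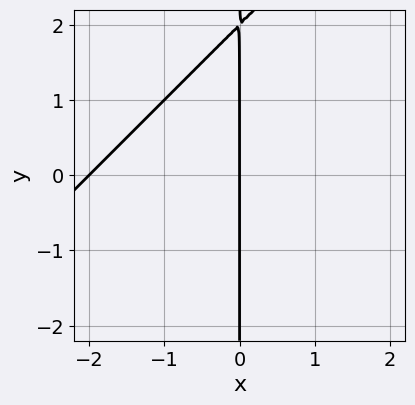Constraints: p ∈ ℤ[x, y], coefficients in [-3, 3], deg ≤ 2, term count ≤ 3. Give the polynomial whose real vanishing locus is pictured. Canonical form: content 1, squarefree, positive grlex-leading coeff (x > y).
Degree: the shape is more complex than any degree-1 curve, so deg p = 2.
Reading off the gridlines: the visible y-axis segment lies entirely on the curve; among the integer gridlines, it crosses the x-axis at x ∈ {-2, 0}.
These observations pin down the coefficients.

x^2 - x*y + 2*x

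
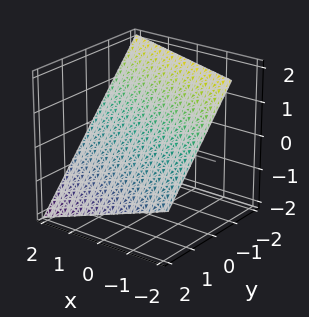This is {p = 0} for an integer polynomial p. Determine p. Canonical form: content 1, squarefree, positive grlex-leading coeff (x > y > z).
x + 3*y + 3*z - 2

First, the degree is 1 — the surface is flat (a plane).
Then, from the axis intercepts and sections: it crosses the x-axis at the gridline x = 2.
Finally, fitting integer coefficients to these (and the overall shape) gives p.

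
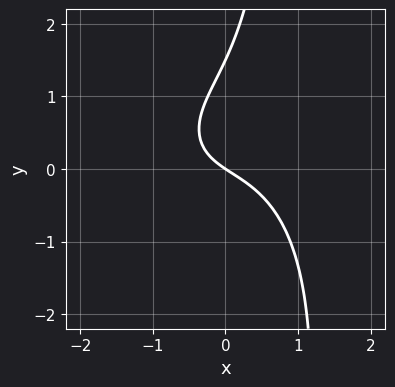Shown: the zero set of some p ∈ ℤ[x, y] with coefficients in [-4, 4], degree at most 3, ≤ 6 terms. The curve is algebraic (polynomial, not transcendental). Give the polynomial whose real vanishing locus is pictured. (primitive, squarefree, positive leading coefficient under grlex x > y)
(a) deg p = 3.
(b) Checking where it meets the axes: it meets the x-axis at x = 0 (among the integer gridlines); it meets the y-axis at y = 0 (among the integer gridlines).
(c) Fitting integer coefficients to these (and the overall shape) gives p.

2*x^3 + 2*x*y^2 - 2*y^2 + 2*x + 3*y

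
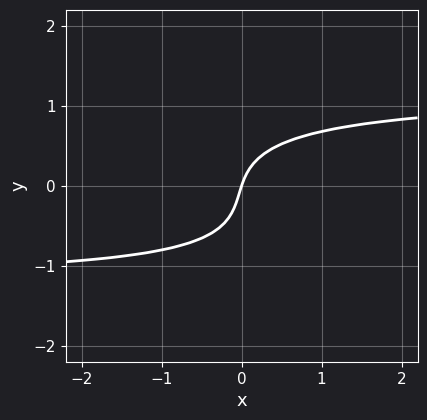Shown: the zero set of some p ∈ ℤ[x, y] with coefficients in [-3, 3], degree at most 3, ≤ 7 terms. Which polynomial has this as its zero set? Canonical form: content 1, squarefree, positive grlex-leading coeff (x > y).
deg p = 3.
Checking where it meets the axes: one y-axis crossing is at y = 0; it meets the x-axis at x = 0 (among the integer gridlines).
Solving for integer coefficients yields p as stated.

2*x*y^2 + 3*y^3 + y^2 - 3*x + y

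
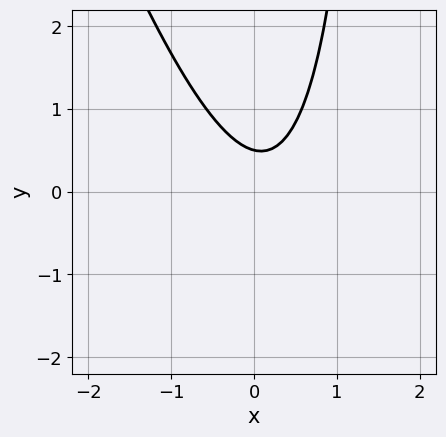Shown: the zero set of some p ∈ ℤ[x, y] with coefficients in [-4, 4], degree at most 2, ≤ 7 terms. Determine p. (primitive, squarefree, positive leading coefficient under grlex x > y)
3*x^2 + x*y - x - 2*y + 1

1. Degree: a generic line meets the curve in up to 2 points, so deg p = 2.
2. From the visible intercepts: no x-intercept at any integer in the box.
3. The integer polynomial consistent with all of this is the stated p.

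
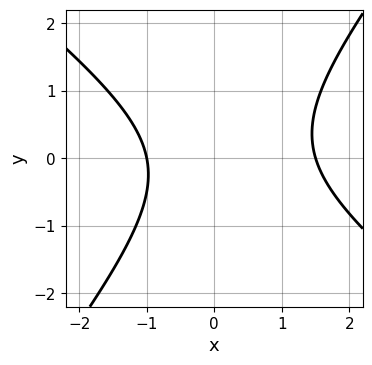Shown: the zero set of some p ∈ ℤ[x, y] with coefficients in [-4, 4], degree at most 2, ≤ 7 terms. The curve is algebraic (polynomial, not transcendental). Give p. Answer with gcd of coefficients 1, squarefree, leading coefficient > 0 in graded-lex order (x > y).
2*x^2 + x*y - 2*y^2 - x - 3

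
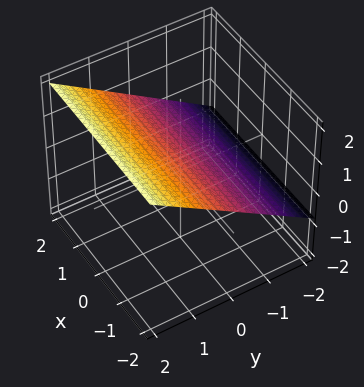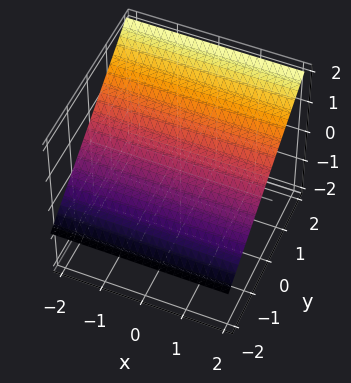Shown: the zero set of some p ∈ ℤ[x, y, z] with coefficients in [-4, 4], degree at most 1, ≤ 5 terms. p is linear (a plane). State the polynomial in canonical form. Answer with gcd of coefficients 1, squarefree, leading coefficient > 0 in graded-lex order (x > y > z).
2*y - 3*z + 2

The degree is 1 — the surface is flat (a plane).
Reading off the gridlines: no x-intercept at any integer in the box; it meets the y-axis at y = -1 (among the integer gridlines).
Matching integer coefficients to the picture gives p.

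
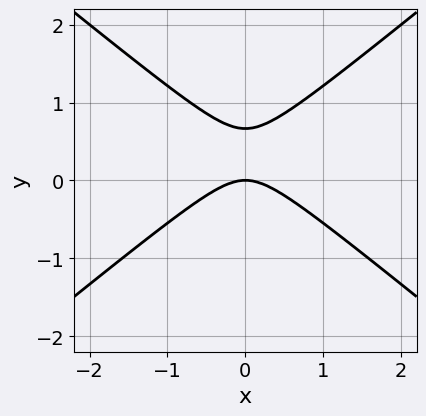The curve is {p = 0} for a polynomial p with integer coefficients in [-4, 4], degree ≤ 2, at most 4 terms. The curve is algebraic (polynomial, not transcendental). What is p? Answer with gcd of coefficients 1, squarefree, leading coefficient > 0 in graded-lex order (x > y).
2*x^2 - 3*y^2 + 2*y

First, degree: no degree-1 curve has this shape, so deg p = 2.
Next, symmetries: mirror symmetry x ↦ −x ⇒ only even powers of x.
Then, checking where it meets the axes: it meets the y-axis at y = 0 (among the integer gridlines); one x-axis crossing is at x = 0.
Finally, the integer polynomial consistent with all of this is the stated p.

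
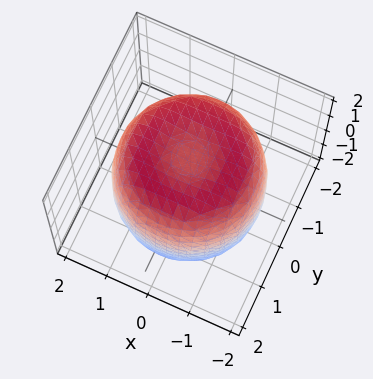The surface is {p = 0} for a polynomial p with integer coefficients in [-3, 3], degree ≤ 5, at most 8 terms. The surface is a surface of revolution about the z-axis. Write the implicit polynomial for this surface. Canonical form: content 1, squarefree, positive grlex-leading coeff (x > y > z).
(a) Degree: a generic line meets the surface in up to 4 points, so deg p = 4.
(b) Symmetry: the z-axis is an axis of rotation, so x and y enter only as x² + y².
(c) From the axis intercepts and sections: a circular section at z = -1 has radius between 1 and 2.
(d) Solving for integer coefficients yields p as stated.

x^4 + 2*x^2*y^2 + y^4 - 2*x^2 - 2*y^2 + z^2 - 2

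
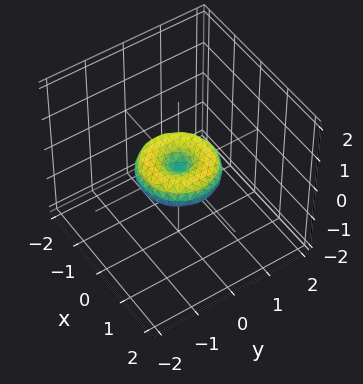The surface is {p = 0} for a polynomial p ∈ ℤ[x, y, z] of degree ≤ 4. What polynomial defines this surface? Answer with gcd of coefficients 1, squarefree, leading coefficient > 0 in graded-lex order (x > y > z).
x^4 + 2*x^2*y^2 + y^4 - x^2 - y^2 + 2*z^2

(a) deg p = 4. The shape is more complex than any degree-3 surface.
(b) Symmetry: every cross-section ⟂ z is a circle, so x, y appear only via x² + y².
(c) From the visible intercepts: among the integer gridlines, it crosses the y-axis at y ∈ {-1, 0, 1}; a circular section at z = 0 has radius exactly 1; among the integer gridlines, it crosses the x-axis at x ∈ {-1, 0, 1}.
(d) Putting this together gives p.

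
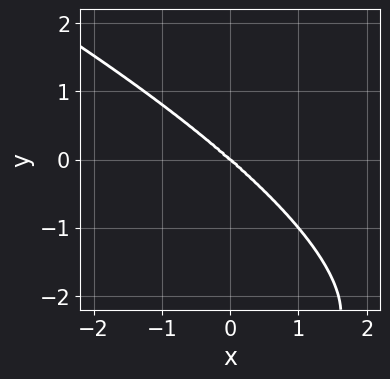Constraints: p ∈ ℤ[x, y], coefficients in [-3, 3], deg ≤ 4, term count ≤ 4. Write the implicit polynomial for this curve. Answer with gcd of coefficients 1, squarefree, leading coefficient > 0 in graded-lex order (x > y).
y^4 + 2*x^3 + 3*y^3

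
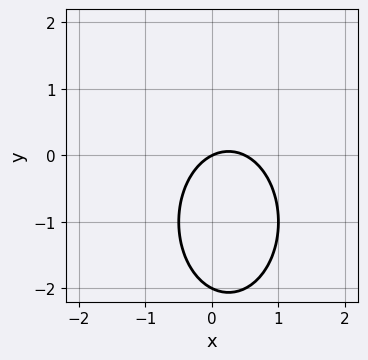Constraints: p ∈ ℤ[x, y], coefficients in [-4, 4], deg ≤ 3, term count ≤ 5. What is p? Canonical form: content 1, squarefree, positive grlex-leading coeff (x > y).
2*x^2 + y^2 - x + 2*y

(a) The degree is 2 — no degree-1 curve has this shape.
(b) From the axis intercepts and sections: among the integer gridlines, it crosses the y-axis at y ∈ {-2, 0}; it meets the x-axis at x = 0 (among the integer gridlines).
(c) The integer polynomial consistent with all of this is the stated p.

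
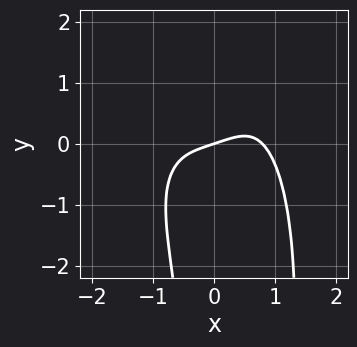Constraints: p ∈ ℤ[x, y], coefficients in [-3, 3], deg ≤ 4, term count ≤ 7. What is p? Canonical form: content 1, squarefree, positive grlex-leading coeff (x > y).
First, degree: the shape is more complex than any degree-3 curve, so deg p = 4.
Next, observable constraints: one x-axis crossing is at x = 0; it meets the y-axis at y = 0 (among the integer gridlines).
Finally, the integer polynomial consistent with all of this is the stated p.

2*x^4 + x^2*y^2 - x*y^2 - x + 3*y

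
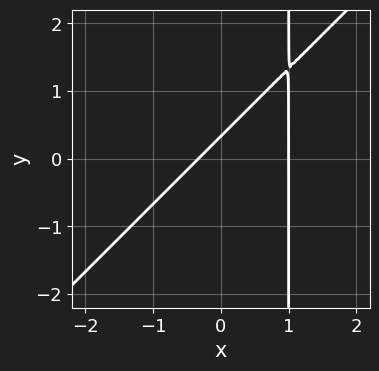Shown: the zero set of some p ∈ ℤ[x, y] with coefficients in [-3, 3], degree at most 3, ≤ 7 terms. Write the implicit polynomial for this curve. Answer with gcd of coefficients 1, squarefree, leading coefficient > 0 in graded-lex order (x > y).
First, the degree is 2 — no degree-1 curve has this shape.
Next, observable constraints: it crosses the x-axis at the gridline x = 1.
Finally, fitting integer coefficients to these (and the overall shape) gives p.

3*x^2 - 3*x*y - 2*x + 3*y - 1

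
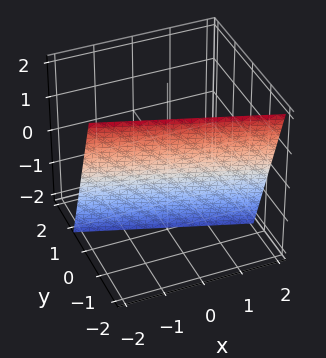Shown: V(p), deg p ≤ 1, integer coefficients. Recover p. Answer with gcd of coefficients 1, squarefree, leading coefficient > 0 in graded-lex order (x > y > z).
x + 3*y + z + 2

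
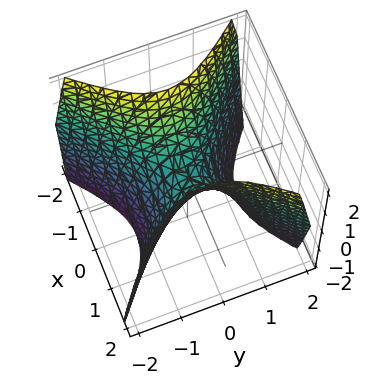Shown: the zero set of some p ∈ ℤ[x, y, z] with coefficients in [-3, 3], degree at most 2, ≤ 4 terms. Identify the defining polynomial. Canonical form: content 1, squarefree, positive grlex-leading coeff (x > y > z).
3*x^2 - 3*y^2 - 2*z

1. deg p = 2.
2. Symmetries: mirror symmetry x ↦ −x ⇒ only even powers of x; it's symmetric under y → −y, forcing even powers of y.
3. Reading off the gridlines: it crosses the z-axis at the gridline z = 0; it meets the y-axis at y = 0 (among the integer gridlines); one x-axis crossing is at x = 0.
4. These observations pin down the coefficients.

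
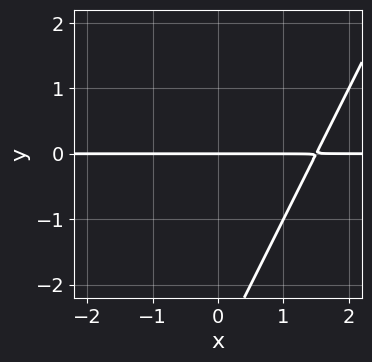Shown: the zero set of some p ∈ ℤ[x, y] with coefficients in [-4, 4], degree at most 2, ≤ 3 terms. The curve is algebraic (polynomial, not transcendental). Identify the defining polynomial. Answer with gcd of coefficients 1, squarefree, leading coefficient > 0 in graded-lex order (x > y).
2*x*y - y^2 - 3*y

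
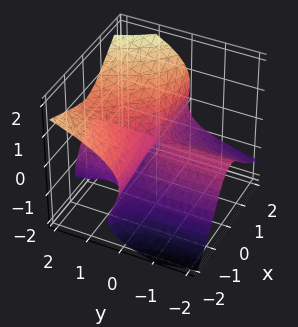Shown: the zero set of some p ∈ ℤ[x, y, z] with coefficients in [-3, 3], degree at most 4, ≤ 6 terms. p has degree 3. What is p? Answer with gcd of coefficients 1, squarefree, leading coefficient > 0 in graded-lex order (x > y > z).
2*x^2*y + 2*x*z^2 - 3*z^3 + 2*y*z - z^2

(a) The degree is 3 — a generic line meets the surface in up to 3 points.
(b) Observable constraints: every point of the y-axis in the box is on the surface; every point of the x-axis in the box is on the surface.
(c) These observations pin down the coefficients.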